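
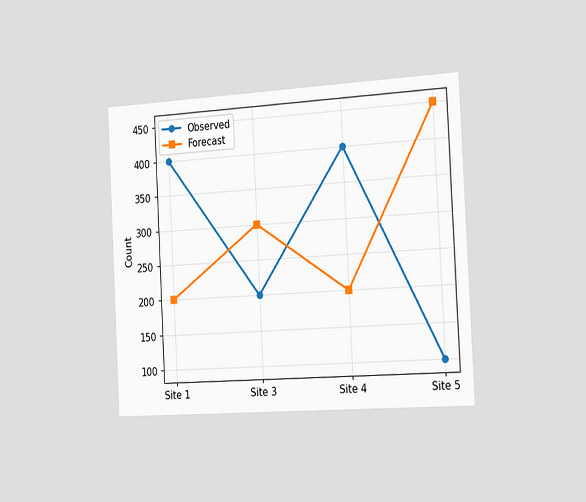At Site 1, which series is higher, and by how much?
Observed, by 200

The chart is tilted about 3° counter-clockwise and viewed slightly from the right. At Site 1, Observed sits above the other line by 200.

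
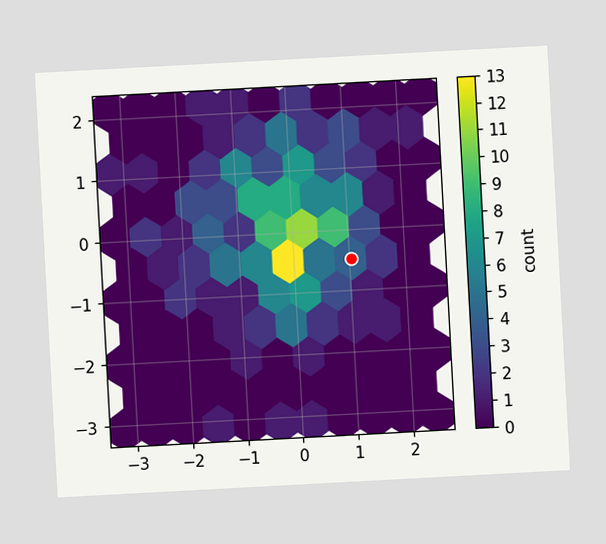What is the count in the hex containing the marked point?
The chart is tilted about 3° counter-clockwise. The marked hex reads 4 on the colorbar.

4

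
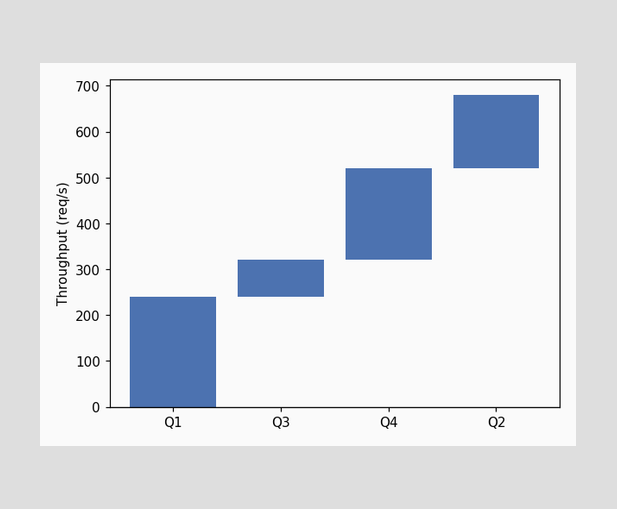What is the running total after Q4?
520req/s

After Q4 the running total reaches 520req/s.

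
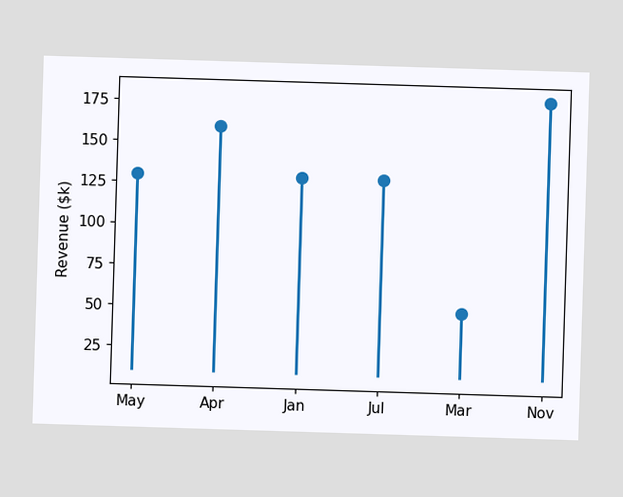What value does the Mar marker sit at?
The Mar marker sits at $50k.

$50k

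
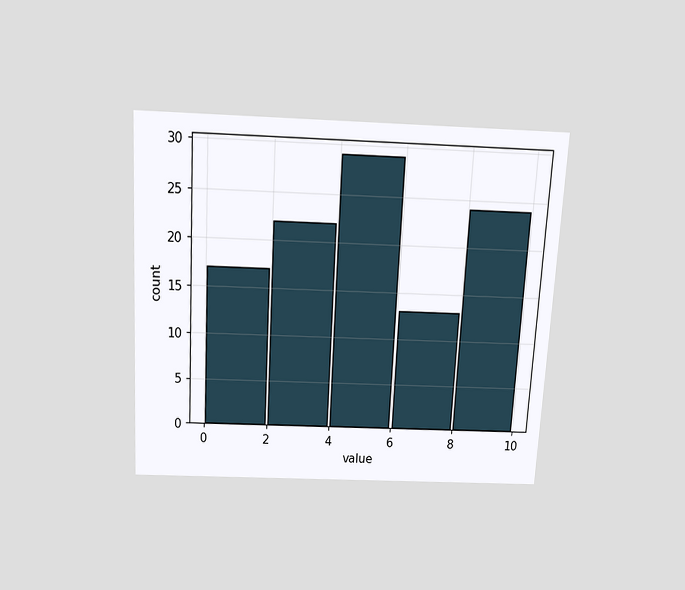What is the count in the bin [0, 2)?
The chart is tilted about 3° clockwise and viewed slightly from above. The [0, 2) bin has height 17.

17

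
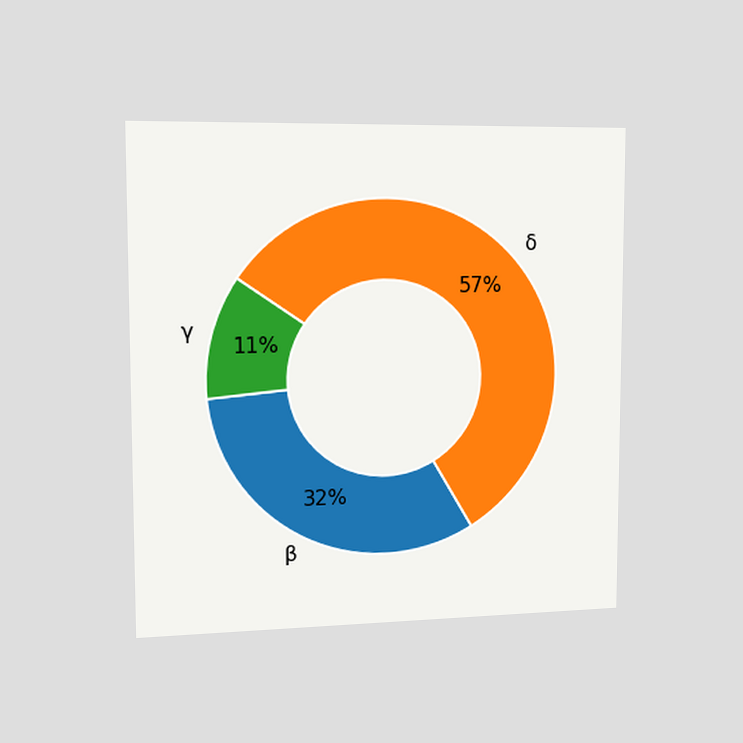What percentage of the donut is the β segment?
32%

The chart is viewed slightly from the left. The β segment takes up 32% of the ring.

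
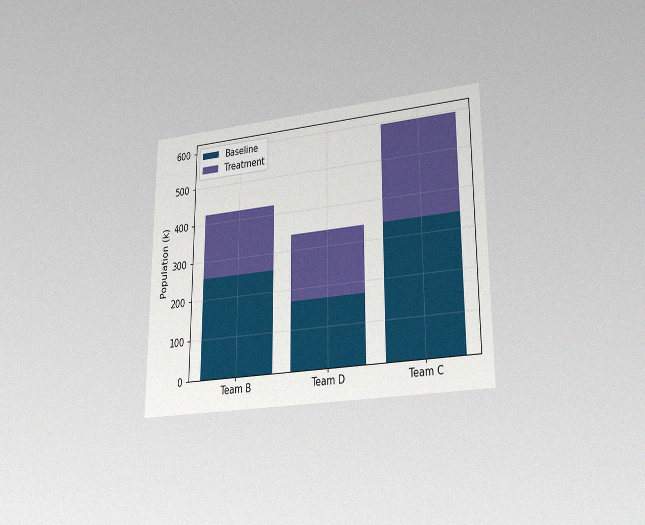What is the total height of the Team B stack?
425k

The chart is viewed at a slight angle, with some photo noise. The Team B stack's top reaches 425k on the y-axis.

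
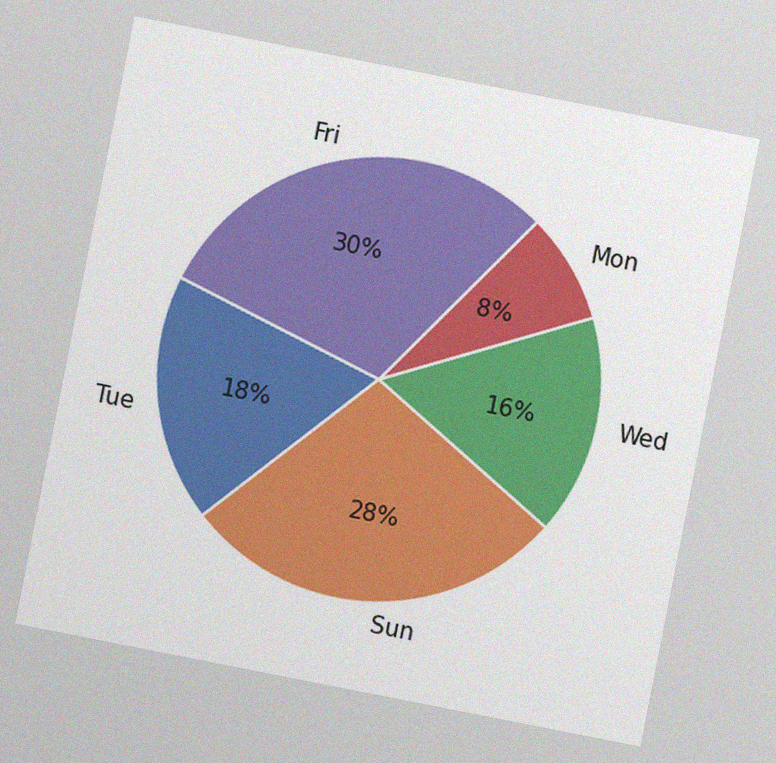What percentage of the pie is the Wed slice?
16%

The chart is tilted about 11° clockwise, with some photo noise. The Wed slice takes up 16% of the pie.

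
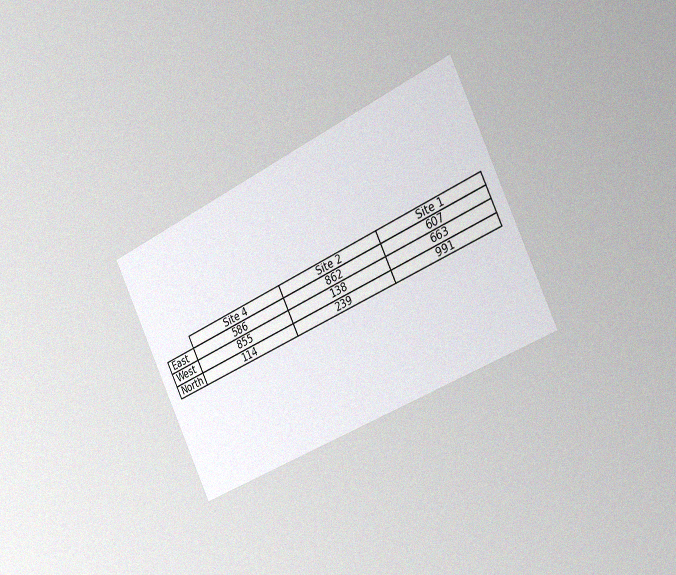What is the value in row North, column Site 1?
The chart is tilted about 25° counter-clockwise and viewed slightly from the right, with some photo noise. The (North, Site 1) cell reads 991.

991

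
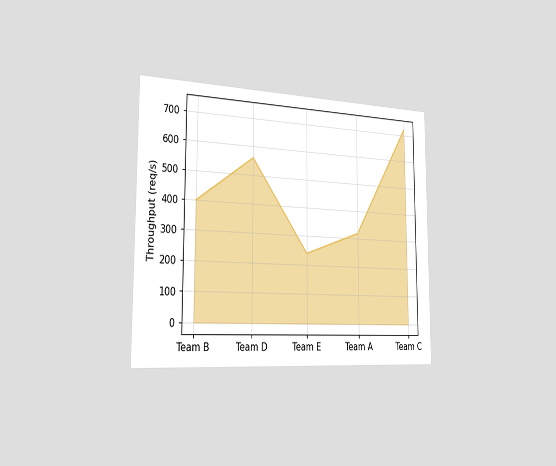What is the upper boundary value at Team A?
320req/s

The chart is viewed slightly from the left. At Team A the upper boundary is at 320req/s.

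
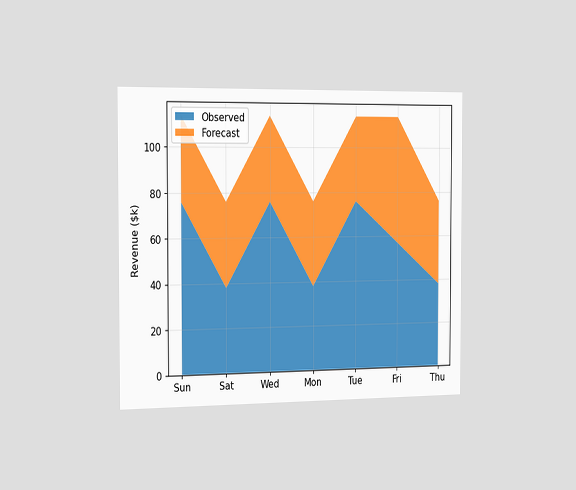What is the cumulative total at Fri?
$114k

The chart is viewed slightly from the left. The stacked total at Fri reaches $114k.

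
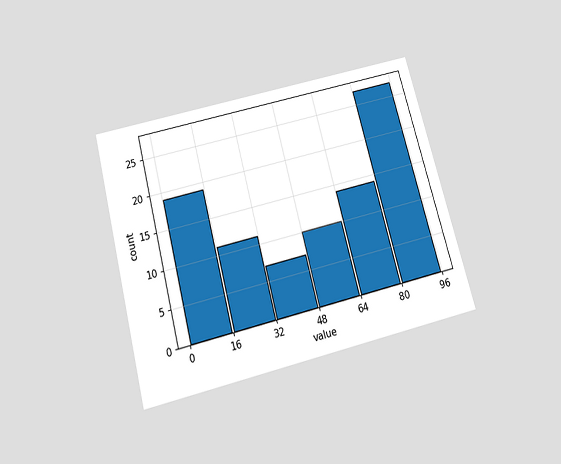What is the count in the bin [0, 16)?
The chart is tilted about 15° counter-clockwise and viewed slightly from below. The [0, 16) bin has height 19.

19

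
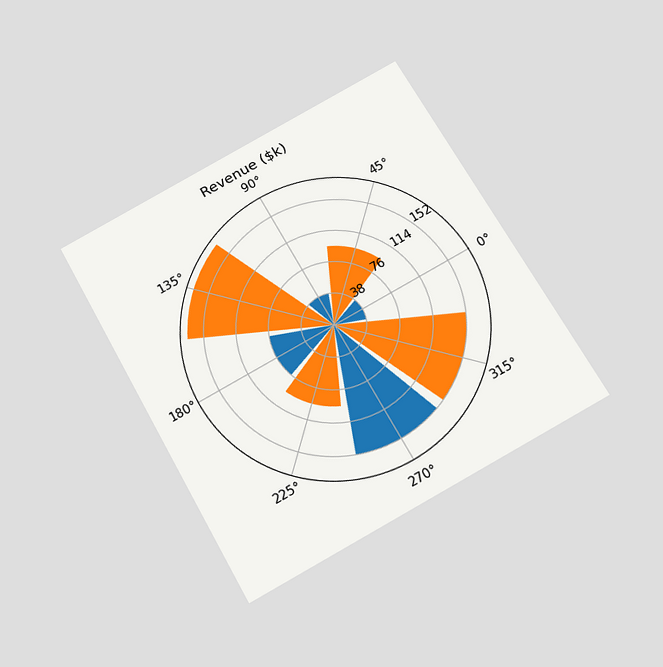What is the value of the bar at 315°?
$152k

The chart is tilted about 30° counter-clockwise and viewed slightly from below. The bar at 315° reaches $152k on the radial axis.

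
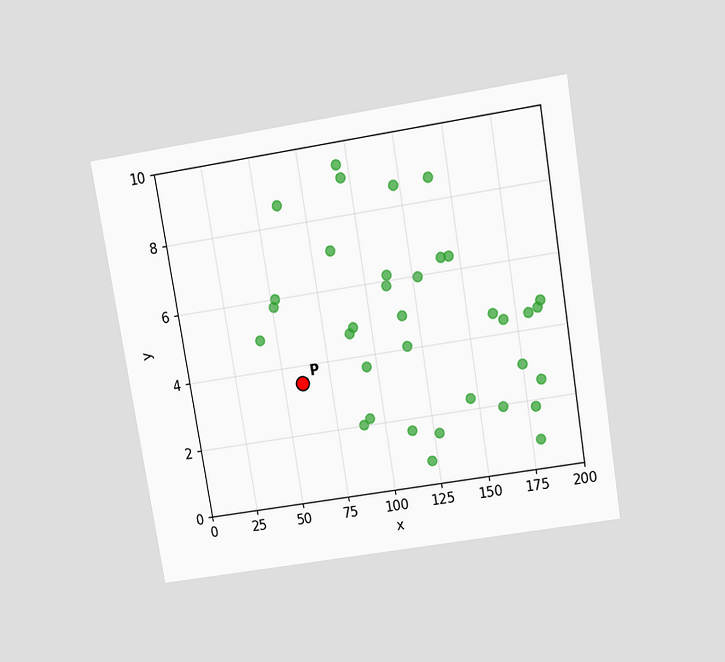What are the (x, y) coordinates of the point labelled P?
(60, 3.5)

The chart is tilted about 9° counter-clockwise and viewed slightly from above. Following the gridlines from P to each axis, P sits at (60, 3.5).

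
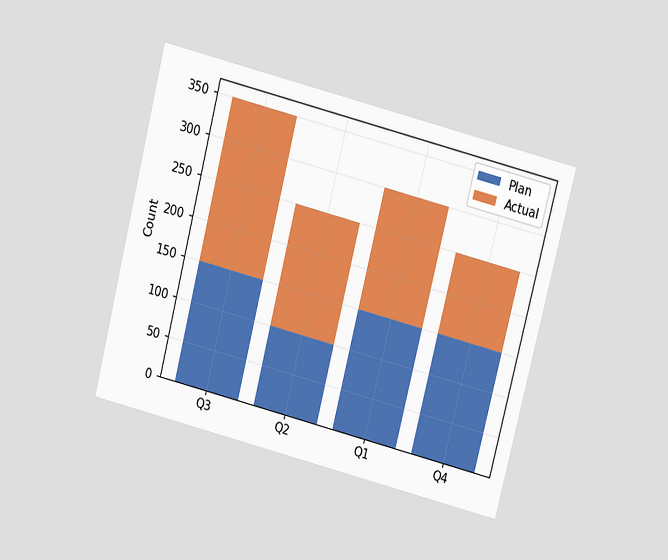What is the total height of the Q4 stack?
250

The chart is tilted about 14° clockwise and viewed slightly from above. The Q4 stack's top reaches 250 on the y-axis.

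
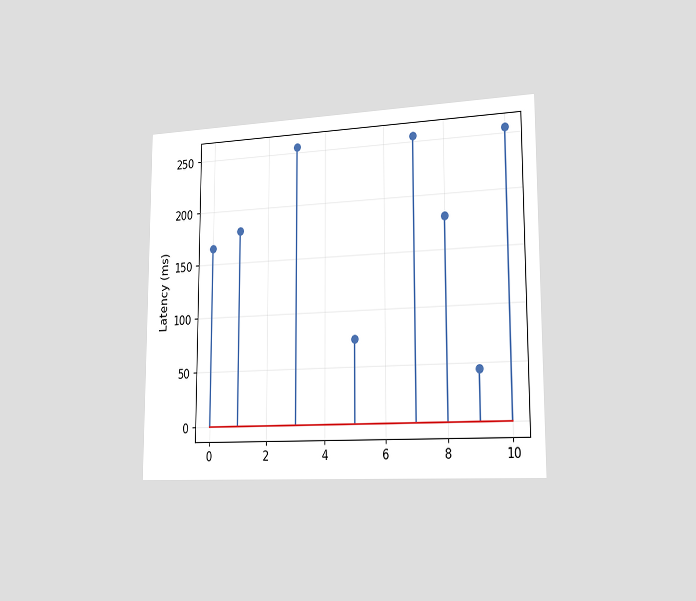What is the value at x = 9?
The chart is viewed slightly from the right. The stem at x=9 reaches 45ms.

45ms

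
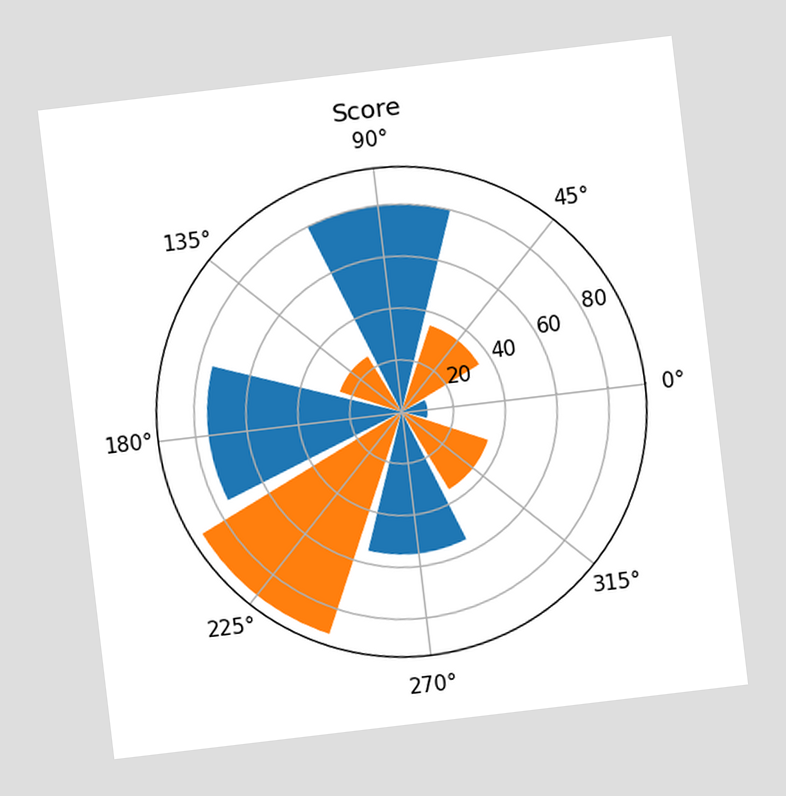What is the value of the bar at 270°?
55

The chart is tilted about 7° counter-clockwise. The bar at 270° reaches 55 on the radial axis.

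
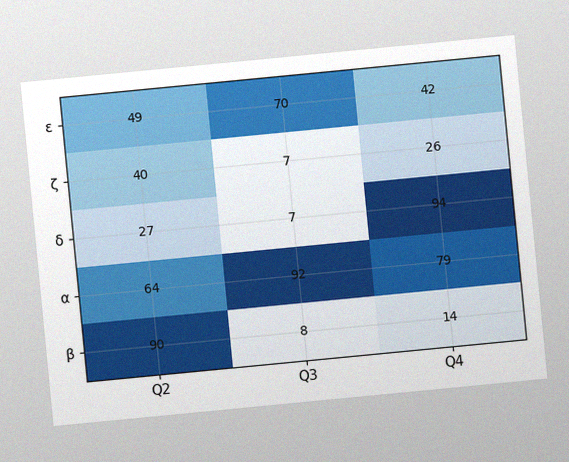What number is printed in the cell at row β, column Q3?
8

The chart is tilted about 5° counter-clockwise, with some photo noise. The (β, Q3) cell reads 8.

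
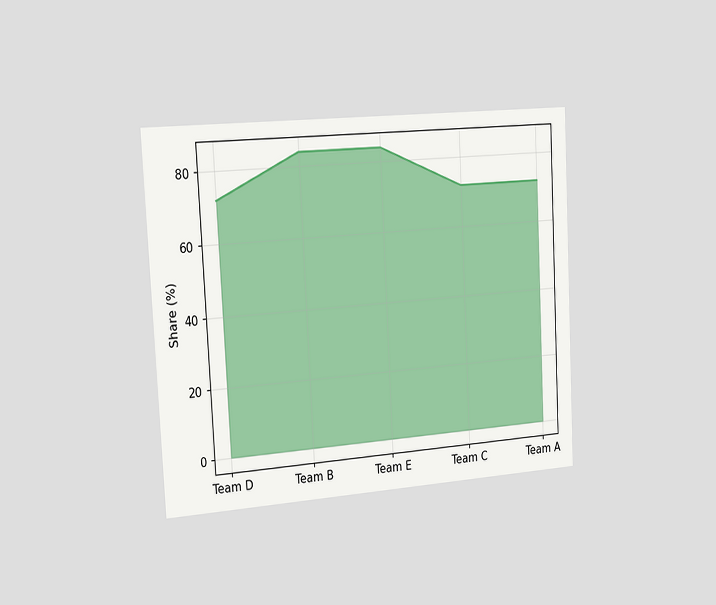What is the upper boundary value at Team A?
The chart is tilted about 3° counter-clockwise and viewed slightly from the left. At Team A the upper boundary is at 72%.

72%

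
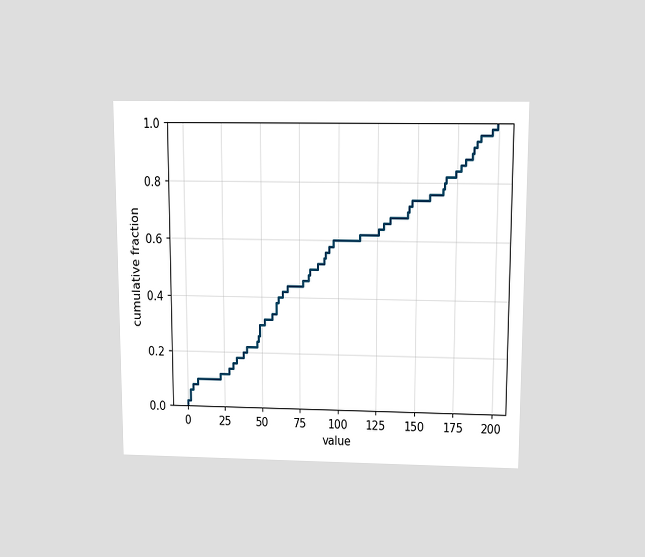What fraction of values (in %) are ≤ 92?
The chart is viewed slightly from above. At x=92 the ECDF step is at 56%.

56%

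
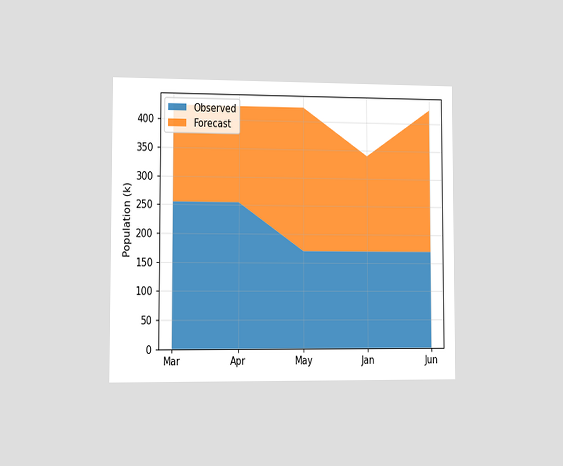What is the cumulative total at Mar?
The chart is viewed slightly from the left. The stacked total at Mar reaches 425k.

425k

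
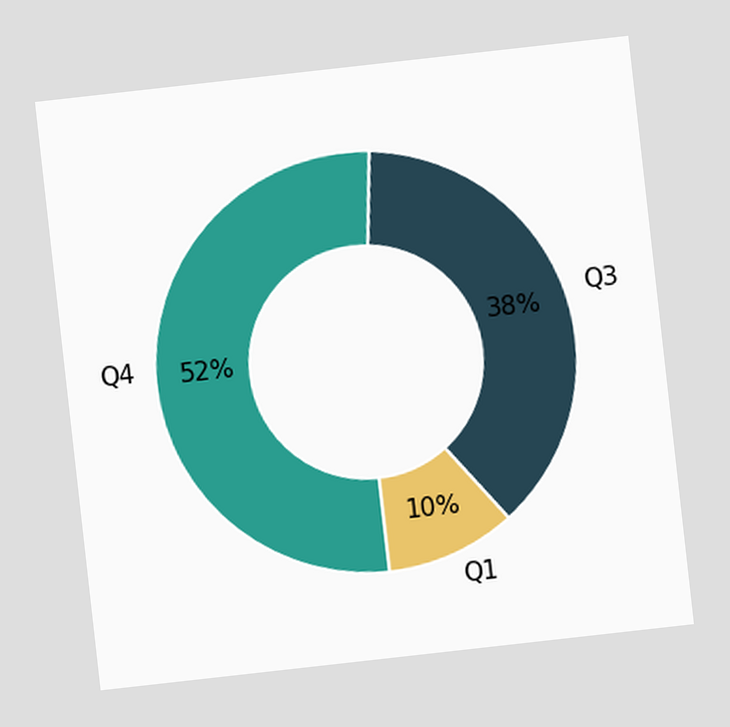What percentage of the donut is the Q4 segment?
52%

The chart is tilted about 6° counter-clockwise. The Q4 segment takes up 52% of the ring.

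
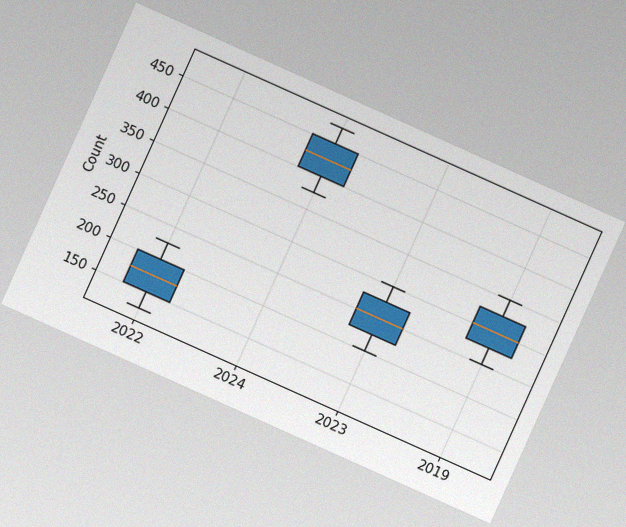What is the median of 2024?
The chart is tilted about 24° clockwise, with some photo noise. The median line in the 2024 box sits at 425.

425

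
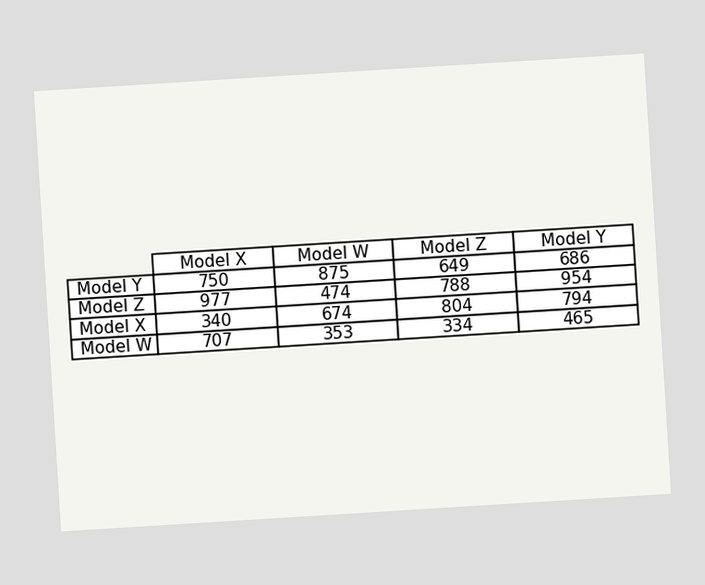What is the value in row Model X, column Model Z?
804

The chart is tilted about 4° counter-clockwise. The (Model X, Model Z) cell reads 804.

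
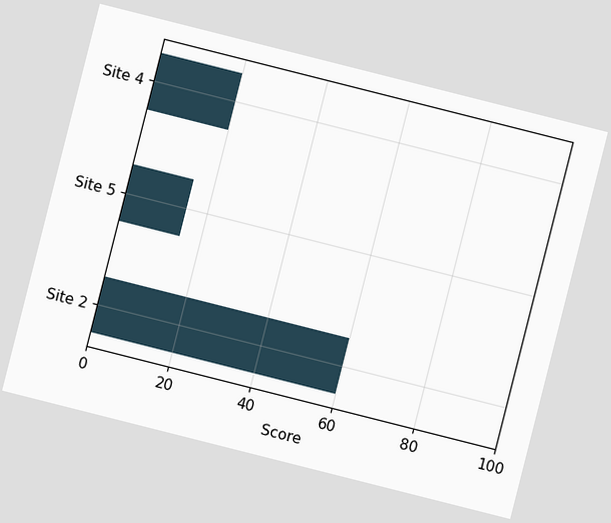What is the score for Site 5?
The chart is tilted about 14° clockwise. Reading along the chart's x-axis, the Site 5 bar reaches 15.

15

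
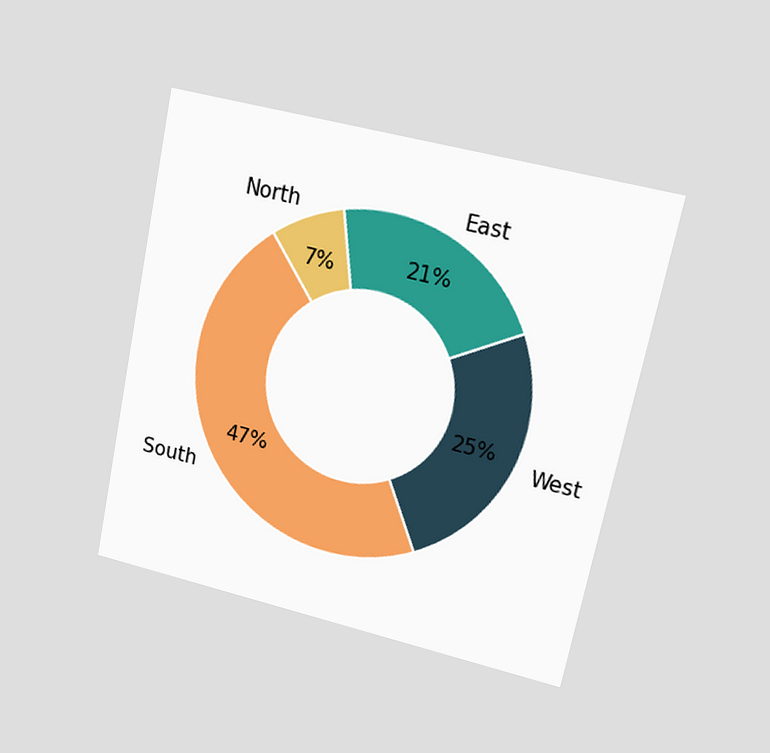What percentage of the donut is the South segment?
47%

The chart is tilted about 12° clockwise and viewed at a slight angle. The South segment takes up 47% of the ring.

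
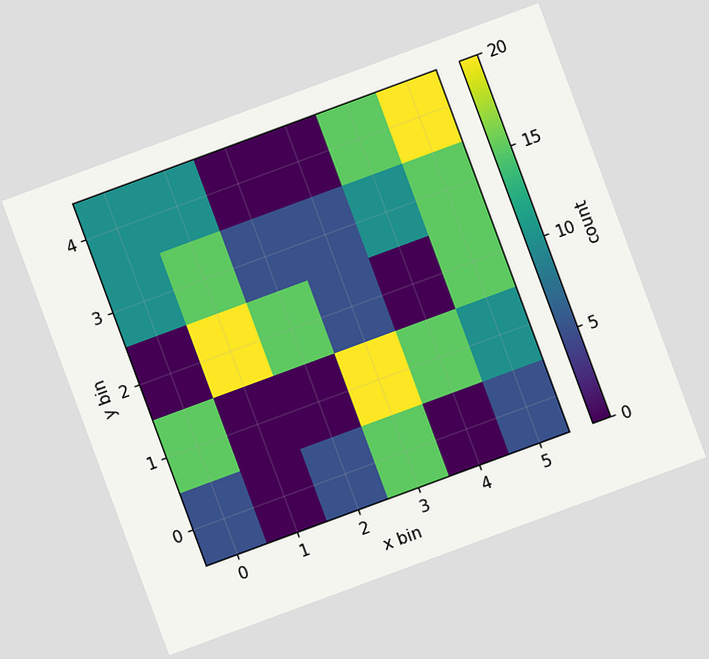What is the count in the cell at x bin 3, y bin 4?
The chart is tilted about 20° counter-clockwise. Matching the cell (3, 4) against the colorbar gives 0.

0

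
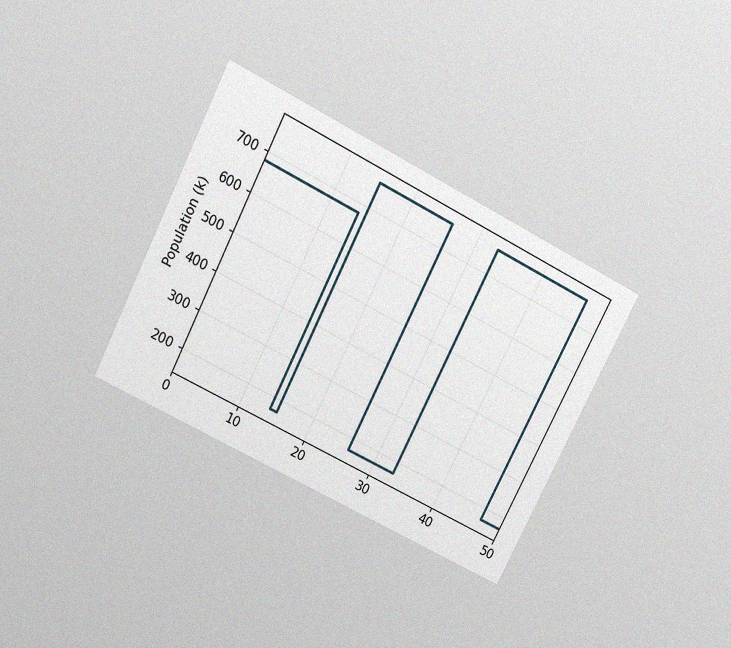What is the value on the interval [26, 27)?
170k

The chart is tilted about 27° clockwise and viewed slightly from above, with some photo noise. On [26, 27) the step sits at 170k.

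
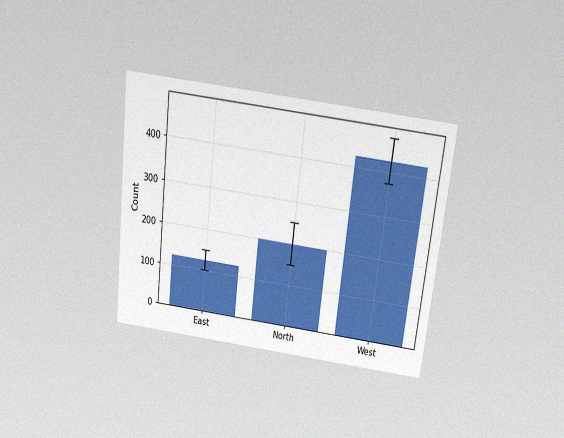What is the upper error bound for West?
475

The chart is tilted about 7° clockwise and viewed slightly from above, with some photo noise. The West bar's upper whisker reaches 475.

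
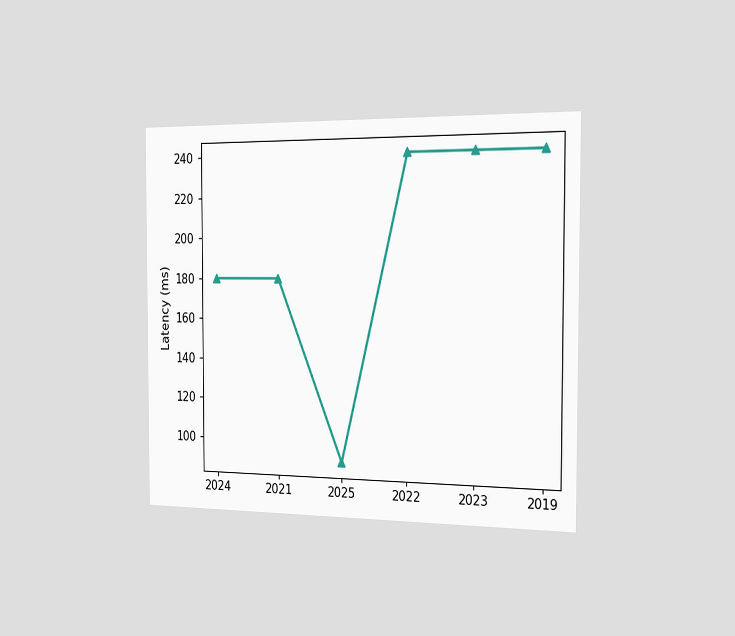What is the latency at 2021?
180ms

The chart is viewed slightly from the right. At 2021, the line is at 180ms.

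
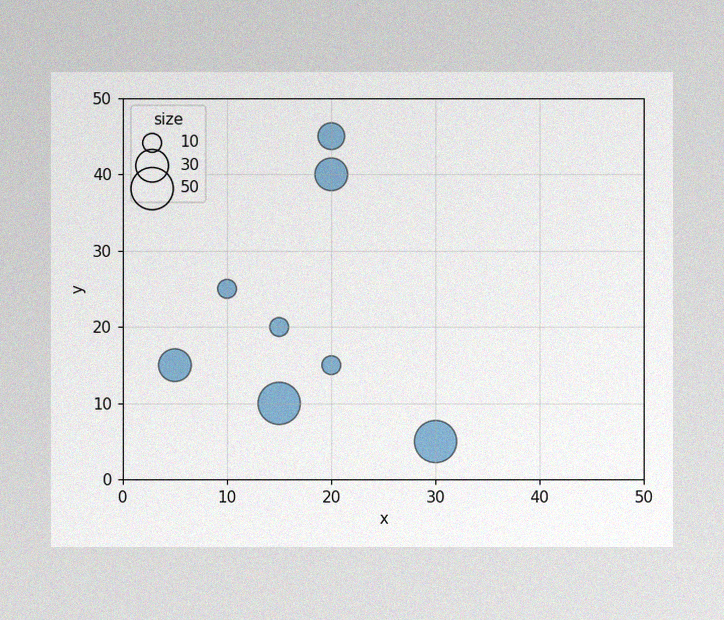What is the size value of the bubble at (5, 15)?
30

The image has some photo noise and uneven lighting. Matching the bubble at (5, 15) against the size legend gives 30.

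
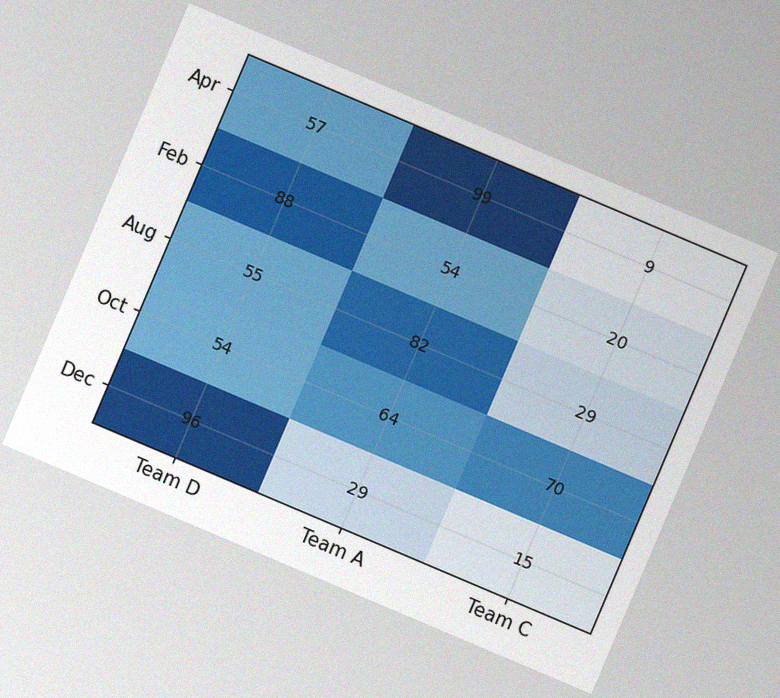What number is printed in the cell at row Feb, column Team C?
The chart is tilted about 23° clockwise, with some photo noise. The (Feb, Team C) cell reads 20.

20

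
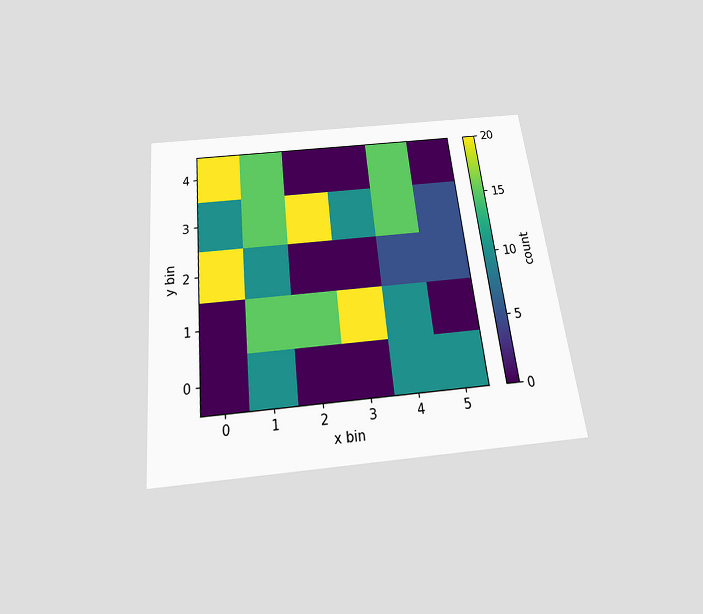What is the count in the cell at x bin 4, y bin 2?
The chart is tilted about 6° counter-clockwise and viewed slightly from below. Matching the cell (4, 2) against the colorbar gives 5.

5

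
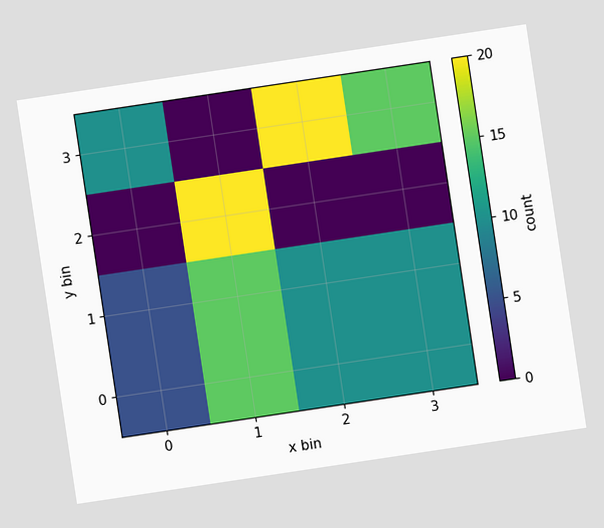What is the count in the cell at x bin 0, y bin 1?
The chart is tilted about 9° counter-clockwise. Matching the cell (0, 1) against the colorbar gives 5.

5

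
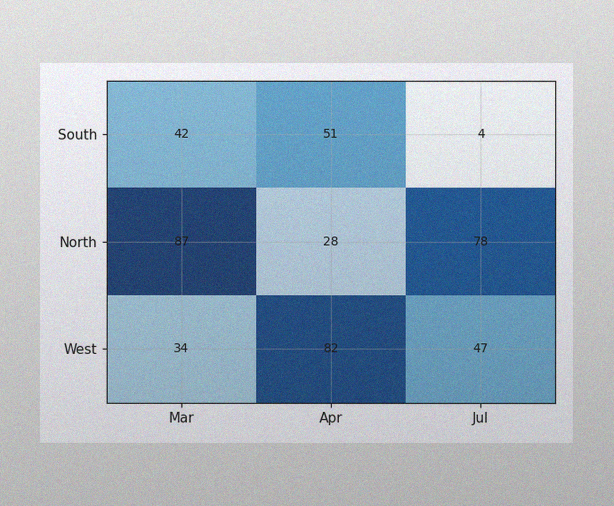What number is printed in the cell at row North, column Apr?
28

The image has some photo noise and uneven lighting. The (North, Apr) cell reads 28.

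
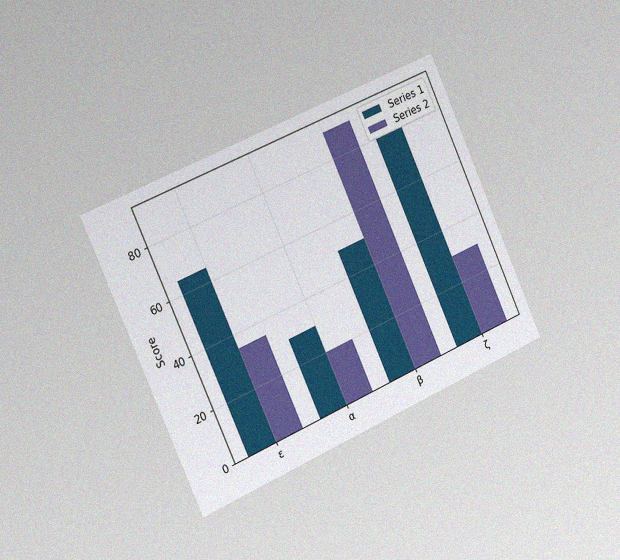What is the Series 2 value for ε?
35

The chart is tilted about 24° counter-clockwise and viewed slightly from the left, with some photo noise. The Series 2 bar at ε reaches 35 on the y-axis.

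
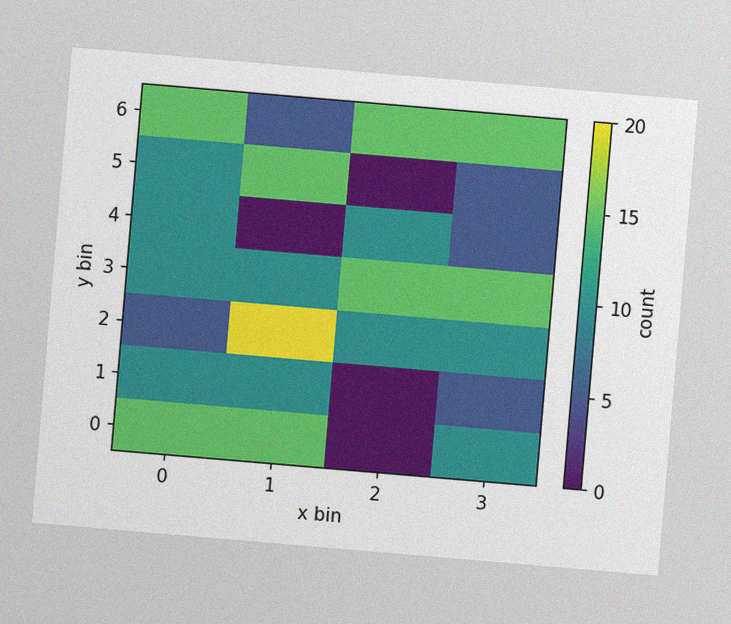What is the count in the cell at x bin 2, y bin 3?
The chart is tilted about 5° clockwise, with some photo noise. Matching the cell (2, 3) against the colorbar gives 15.

15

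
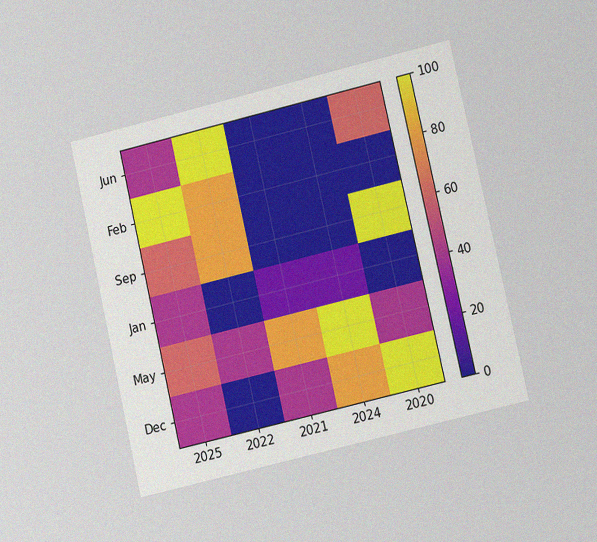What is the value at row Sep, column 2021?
The chart is tilted about 13° counter-clockwise and viewed at a slight angle, with some photo noise. Matching cell (Sep, 2021) against the colorbar gives 0.

0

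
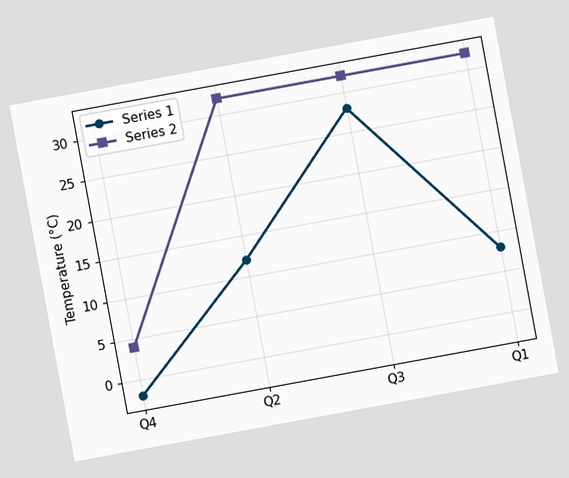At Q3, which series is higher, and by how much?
Series 2, by 4°C

The chart is tilted about 10° counter-clockwise. At Q3, Series 2 sits above the other line by 4°C.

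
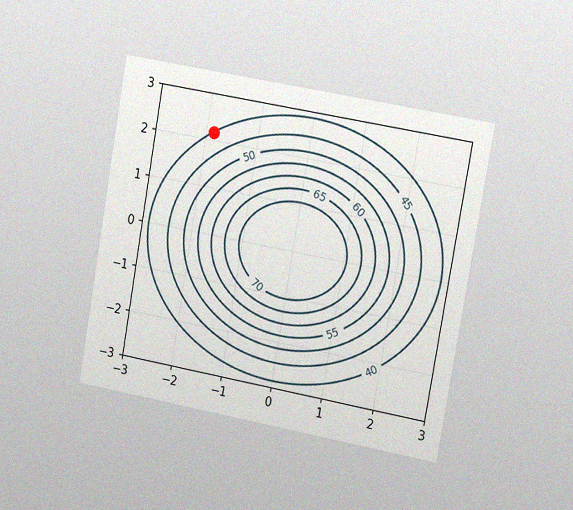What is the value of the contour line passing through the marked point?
The chart is tilted about 10° clockwise and viewed at a slight angle, with some photo noise. The marked point sits on the contour labelled 40.

40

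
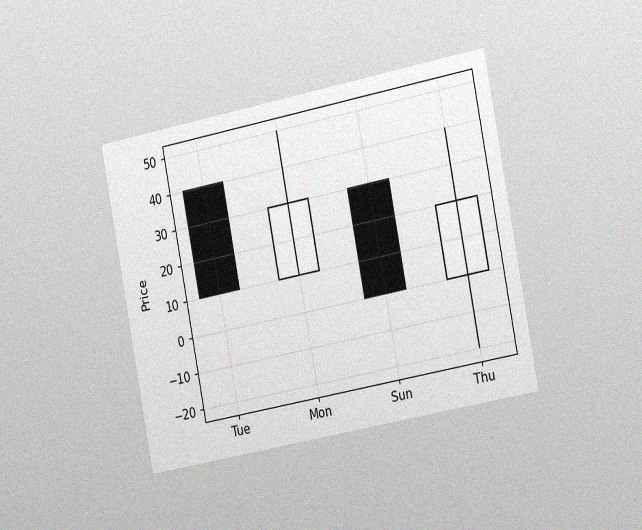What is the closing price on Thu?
20

The chart is tilted about 11° counter-clockwise and viewed slightly from the right, with some photo noise. The Thu candle closes at 20.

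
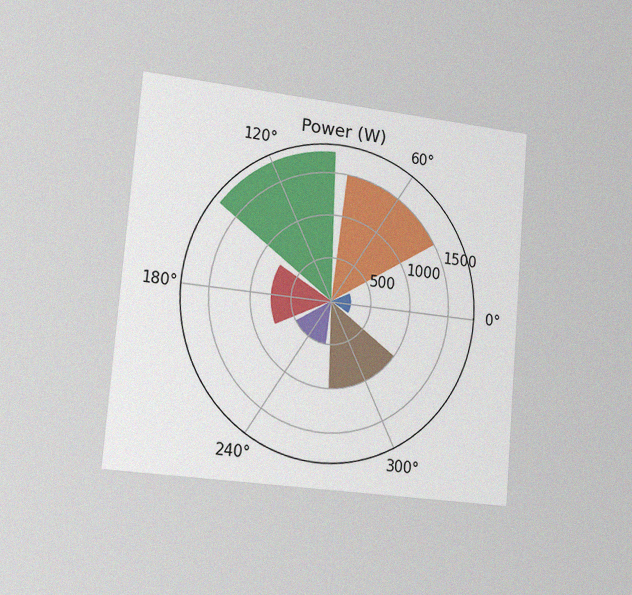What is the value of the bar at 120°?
The chart is tilted about 5° clockwise and viewed slightly from the left, with some photo noise. The bar at 120° reaches 1750W on the radial axis.

1750W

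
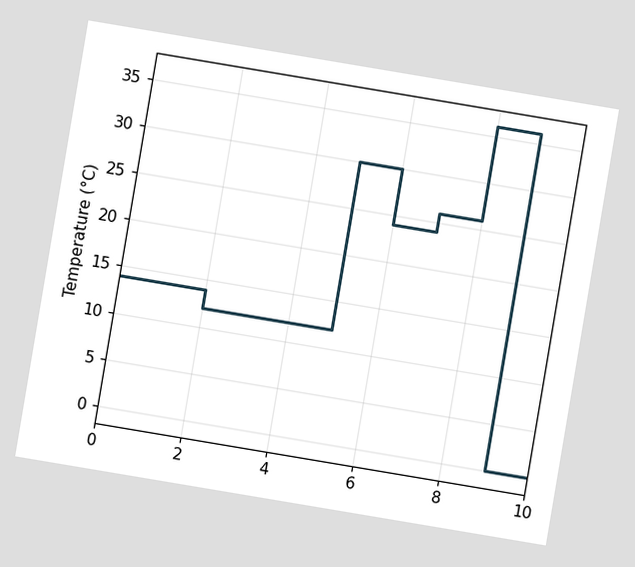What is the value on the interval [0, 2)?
14°C

The chart is tilted about 10° clockwise. On [0, 2) the step sits at 14°C.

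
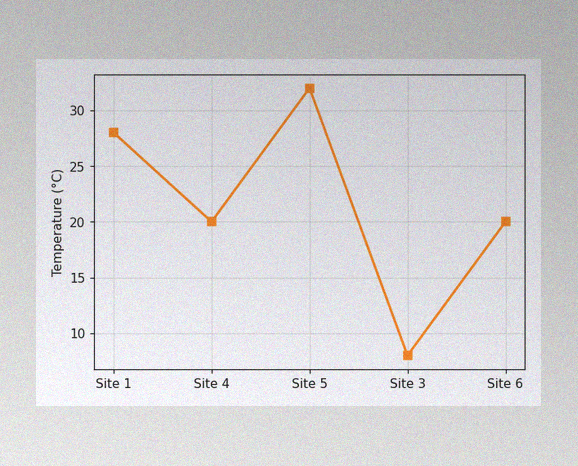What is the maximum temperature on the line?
32°C

The image has some photo noise and uneven lighting. The highest point is at Site 5, and reading across to the y-axis gives 32°C.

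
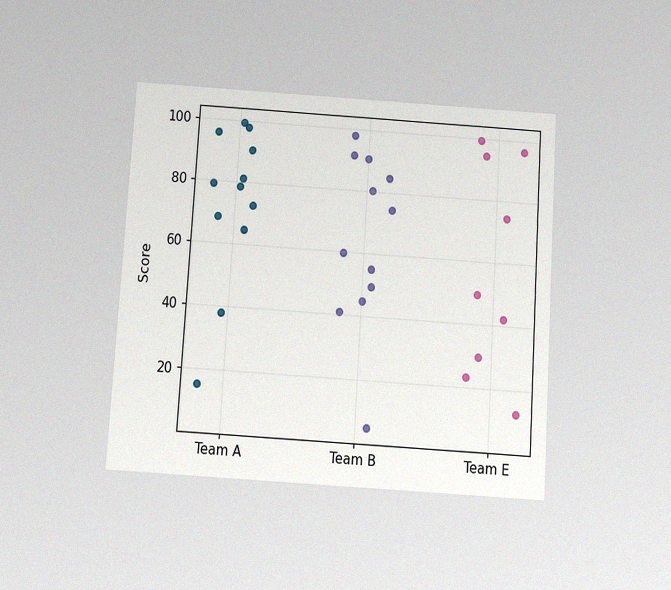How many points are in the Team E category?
The chart is tilted about 4° clockwise and viewed slightly from below, with some photo noise. Counting the markers in the Team E column gives 9.

9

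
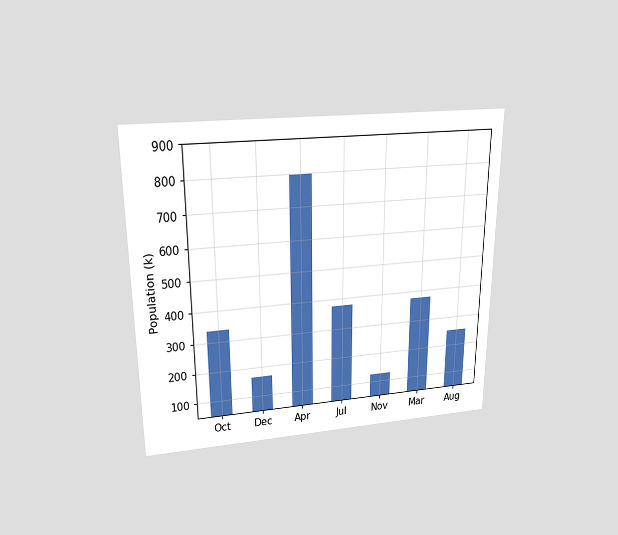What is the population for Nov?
126k

The chart is viewed slightly from above. Reading along the chart's y-axis, the Nov bar reaches 126k.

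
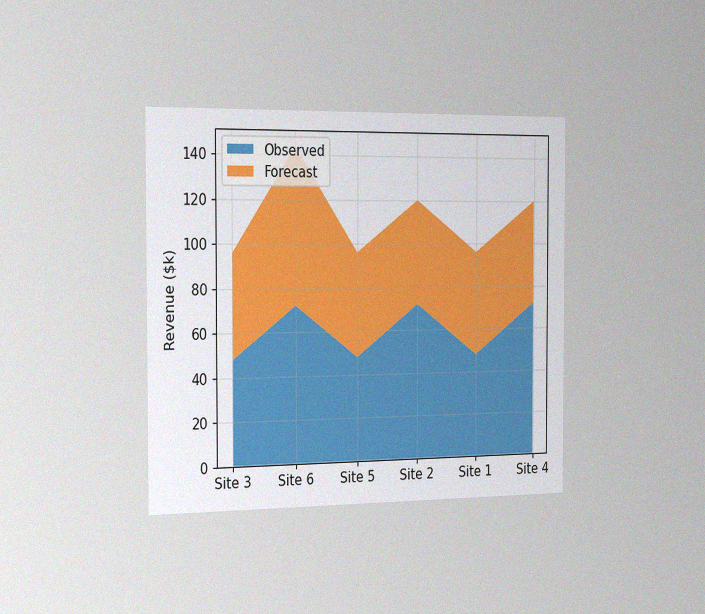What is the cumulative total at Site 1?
The chart is viewed slightly from the left, with some photo noise. The stacked total at Site 1 reaches $96k.

$96k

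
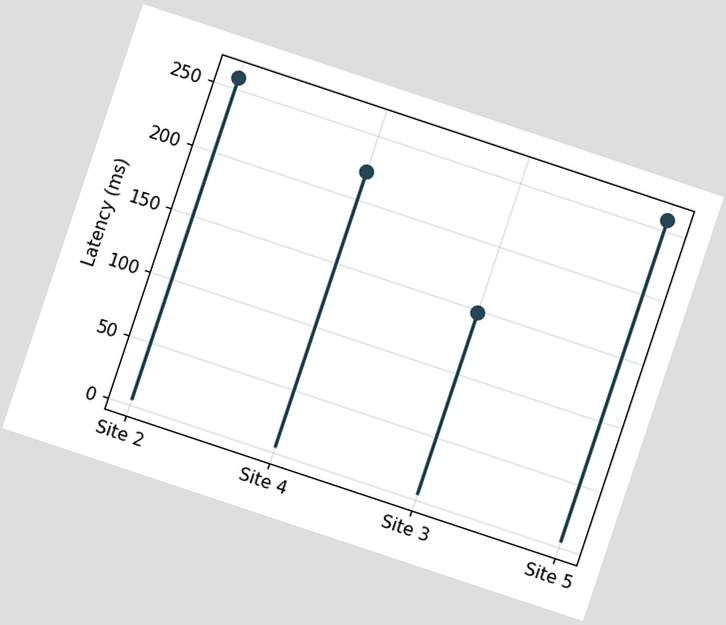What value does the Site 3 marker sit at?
The chart is tilted about 18° clockwise. The Site 3 marker sits at 148ms.

148ms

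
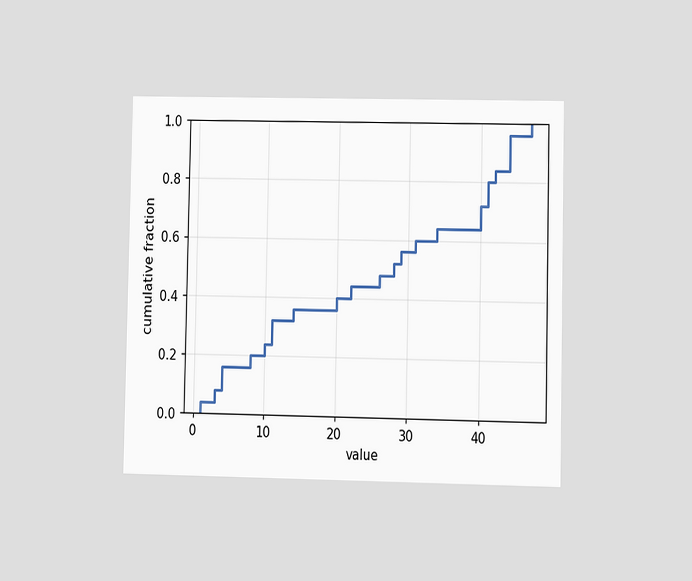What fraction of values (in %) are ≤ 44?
96%

The chart is viewed at a slight angle. At x=44 the ECDF step is at 96%.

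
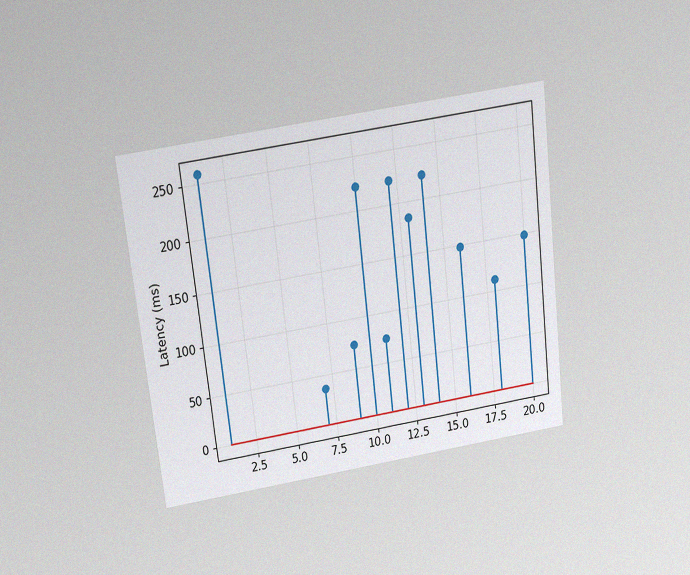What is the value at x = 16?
The chart is tilted about 7° counter-clockwise and viewed slightly from above, with some photo noise. The stem at x=16 reaches 148ms.

148ms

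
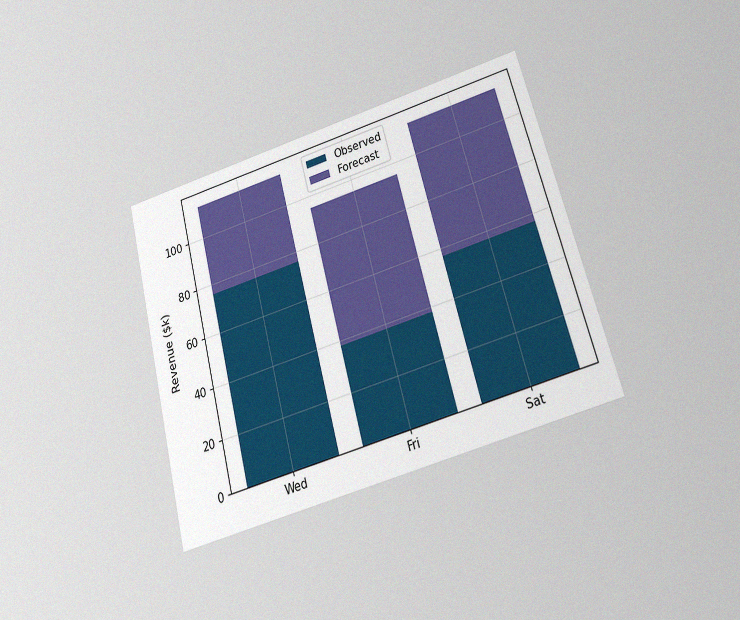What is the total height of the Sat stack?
The chart is tilted about 15° counter-clockwise and viewed slightly from below, with some photo noise. The Sat stack's top reaches $114k on the y-axis.

$114k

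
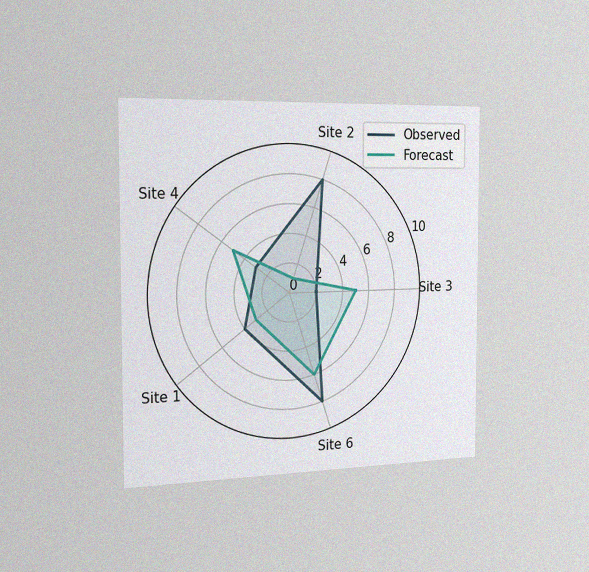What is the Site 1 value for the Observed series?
4

The chart is viewed slightly from the left, with some photo noise. On the Site 1 axis, Observed reaches 4.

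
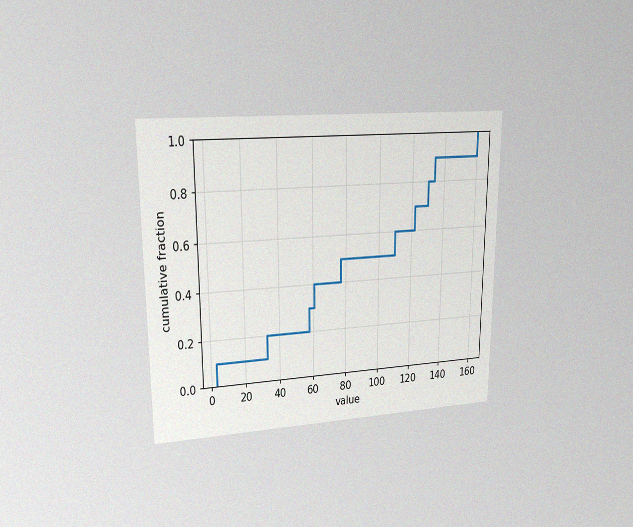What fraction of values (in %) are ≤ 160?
100%

The chart is viewed at a slight angle, with some photo noise. At x=160 the ECDF step is at 100%.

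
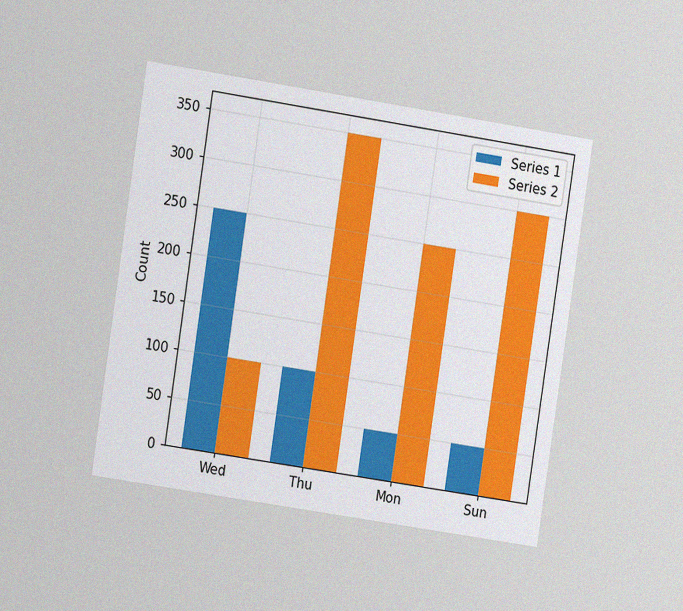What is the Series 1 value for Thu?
100

The chart is tilted about 9° clockwise and viewed at a slight angle, with some photo noise. The Series 1 bar at Thu reaches 100 on the y-axis.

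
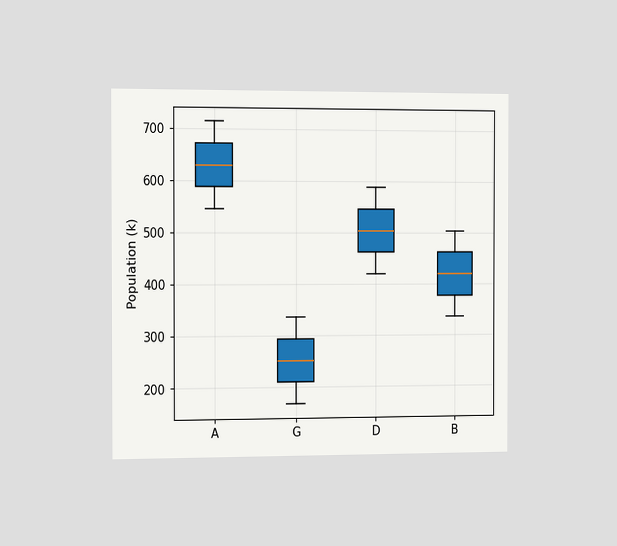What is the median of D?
The chart is viewed slightly from the left. The median line in the D box sits at 504k.

504k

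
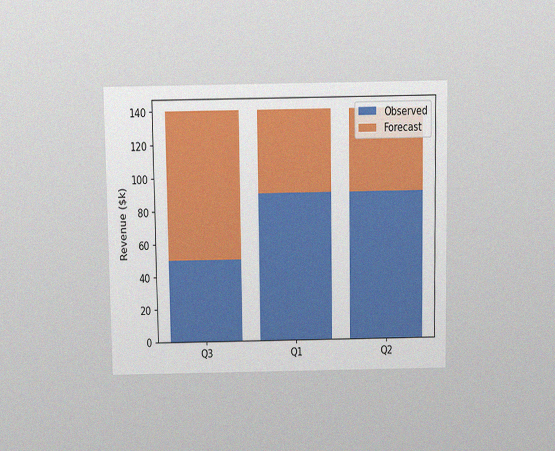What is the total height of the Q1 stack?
$140k

The chart is viewed slightly from above, with some photo noise. The Q1 stack's top reaches $140k on the y-axis.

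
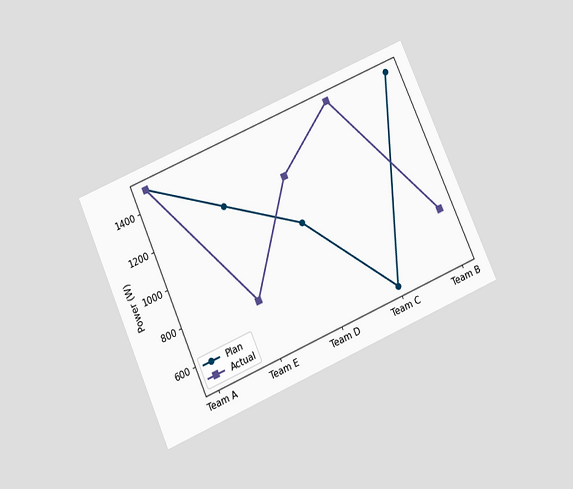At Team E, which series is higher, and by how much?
The chart is tilted about 24° counter-clockwise and viewed slightly from below. At Team E, Plan sits above the other line by 500W.

Plan, by 500W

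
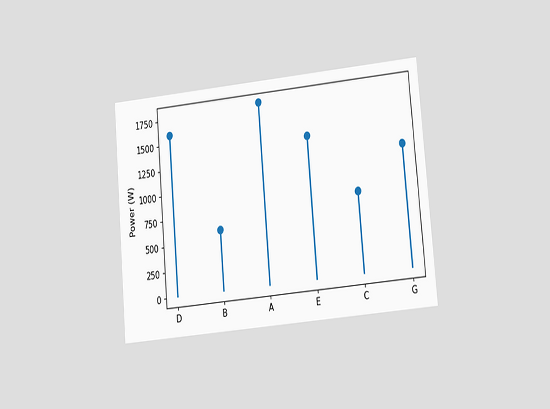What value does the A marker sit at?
1800W

The chart is tilted about 5° counter-clockwise and viewed at a slight angle. The A marker sits at 1800W.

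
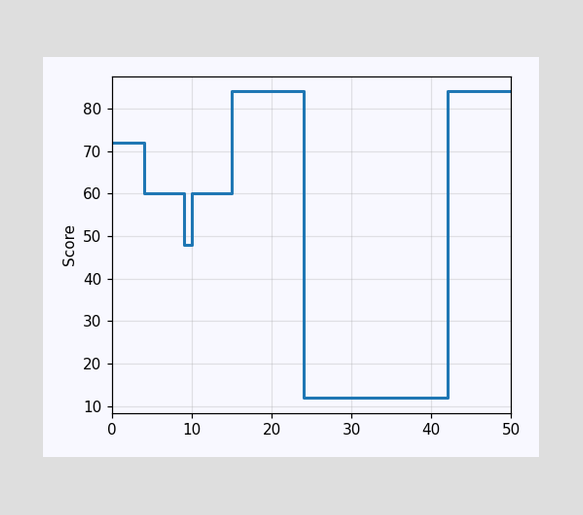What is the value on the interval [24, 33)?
On [24, 33) the step sits at 12.

12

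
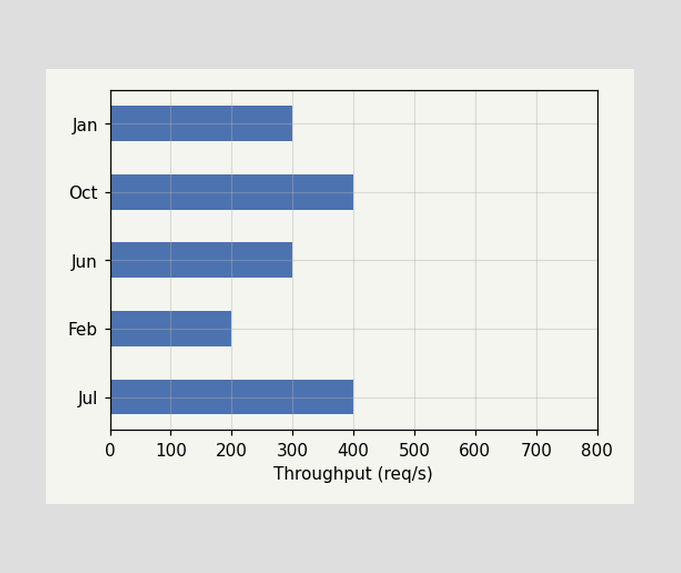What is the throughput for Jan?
300req/s

Reading along the chart's x-axis, the Jan bar reaches 300req/s.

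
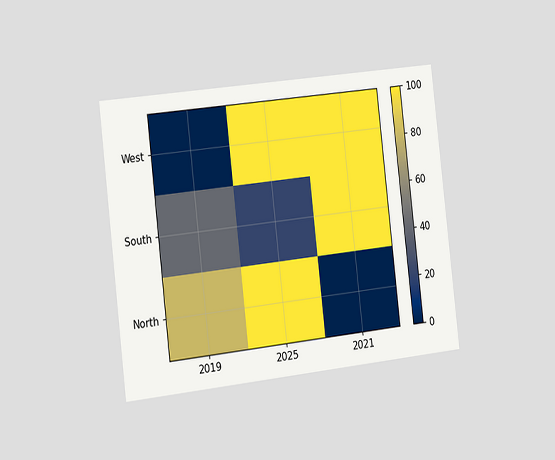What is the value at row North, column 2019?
The chart is tilted about 7° counter-clockwise and viewed slightly from the left. Matching cell (North, 2019) against the colorbar gives 80.

80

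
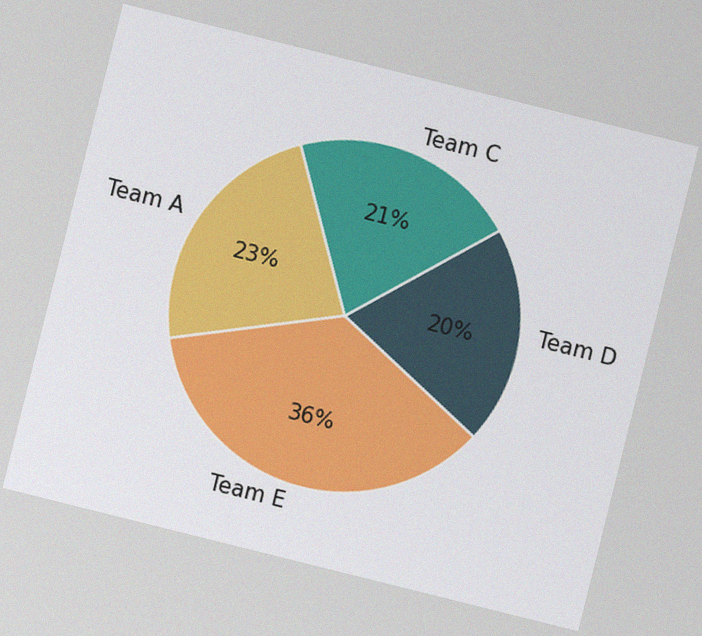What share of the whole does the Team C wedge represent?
21%

The chart is tilted about 14° clockwise, with some photo noise. The Team C slice takes up 21% of the pie.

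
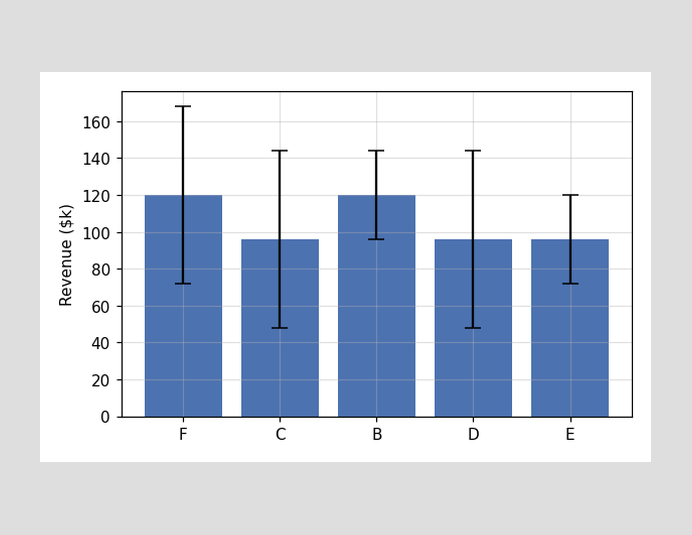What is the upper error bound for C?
The C bar's upper whisker reaches $144k.

$144k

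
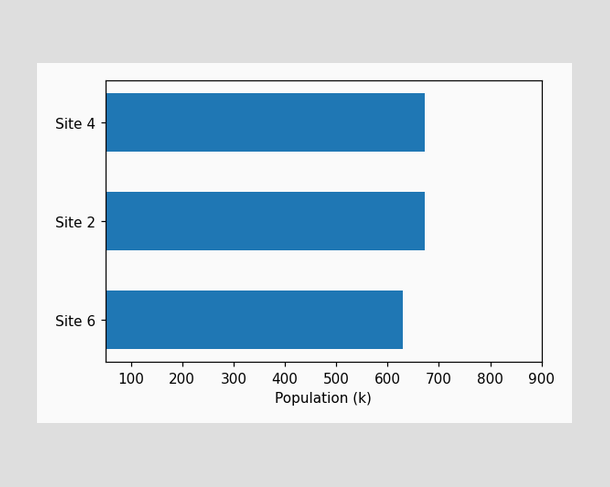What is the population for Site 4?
Reading along the chart's x-axis, the Site 4 bar reaches 672k.

672k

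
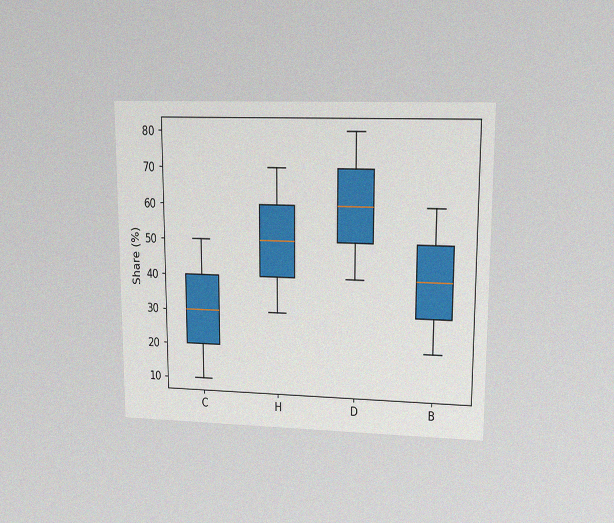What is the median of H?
50%

The chart is viewed at a slight angle, with some photo noise. The median line in the H box sits at 50%.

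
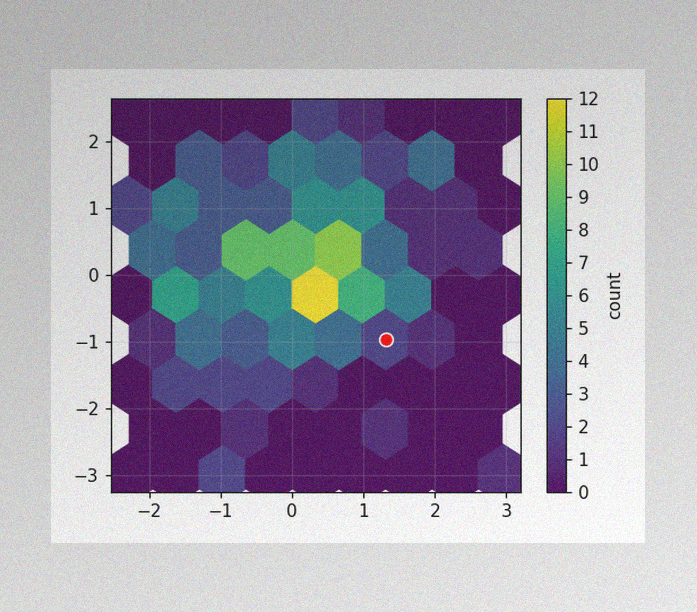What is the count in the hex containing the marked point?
The image has some photo noise and uneven lighting. The marked hex reads 2 on the colorbar.

2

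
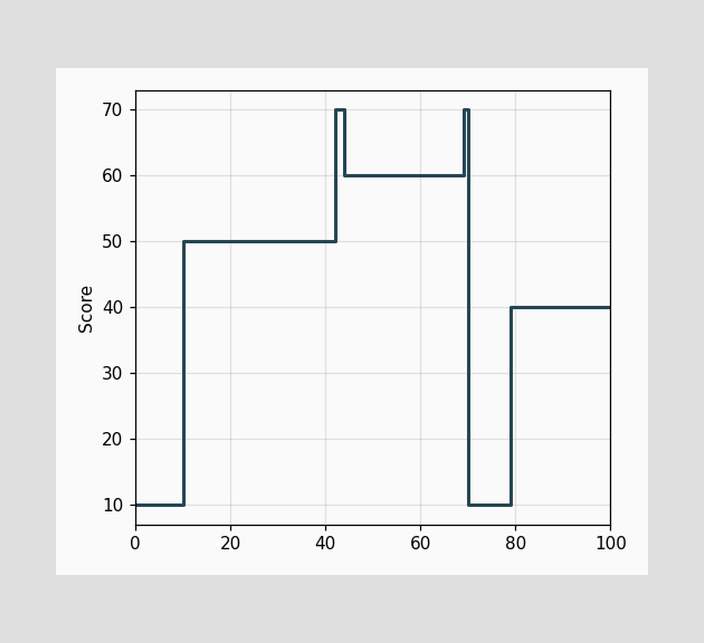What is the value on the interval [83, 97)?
On [83, 97) the step sits at 40.

40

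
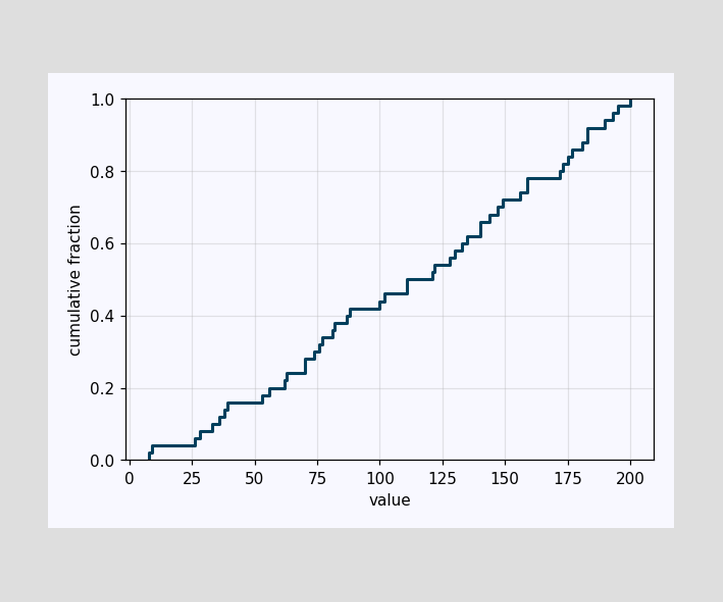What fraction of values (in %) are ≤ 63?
At x=63 the ECDF step is at 24%.

24%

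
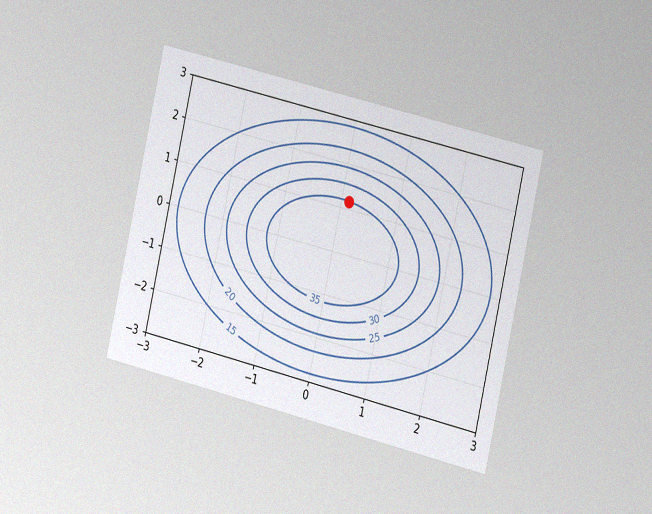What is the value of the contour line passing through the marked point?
The chart is tilted about 13° clockwise and viewed slightly from the right, with some photo noise. The marked point sits on the contour labelled 35.

35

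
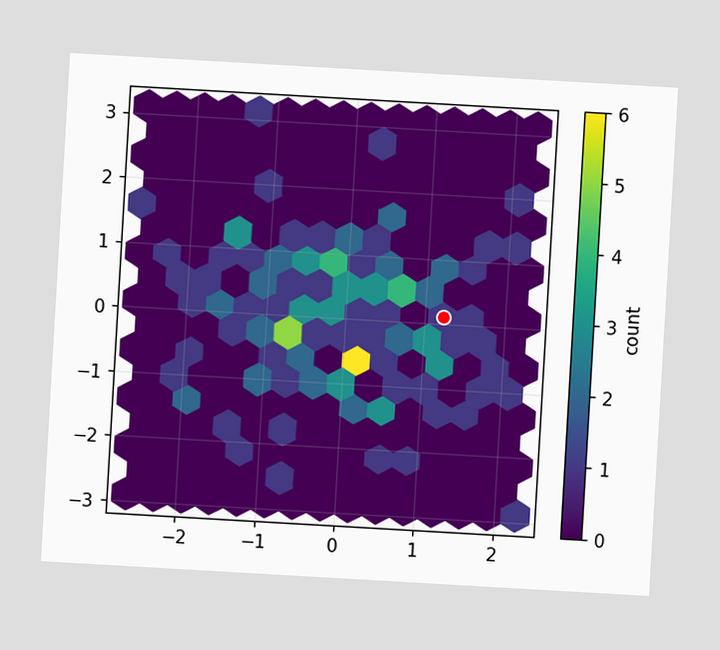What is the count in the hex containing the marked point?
The chart is tilted about 3° clockwise. The marked hex reads 1 on the colorbar.

1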